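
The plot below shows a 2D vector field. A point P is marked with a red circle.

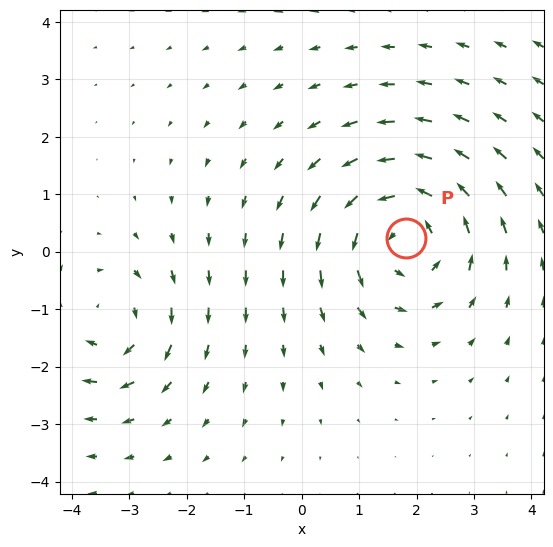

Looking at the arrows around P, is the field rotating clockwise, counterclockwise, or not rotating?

counterclockwise

Near P at (1.8, 0.2) the arrows circulate counterclockwise. The curl (z-component) there is about +4; positive curl means counterclockwise rotation.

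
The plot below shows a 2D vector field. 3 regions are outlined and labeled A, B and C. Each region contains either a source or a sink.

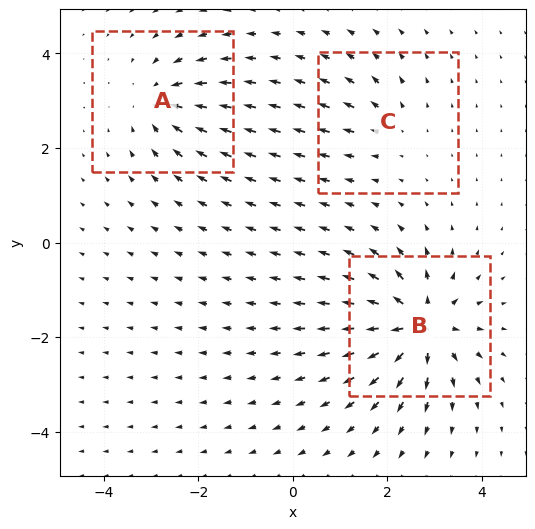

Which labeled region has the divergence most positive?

Divergence at each region's feature centre — A: about -4, B: about +6, C: about +2. Region B is most positive.

B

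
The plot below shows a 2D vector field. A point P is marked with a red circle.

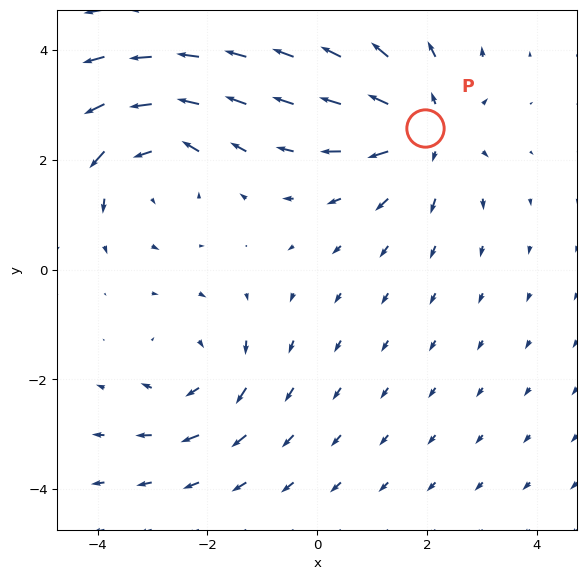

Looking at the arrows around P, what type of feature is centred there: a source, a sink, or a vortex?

source

At P (2.0, 2.6) the arrows spread outward. Divergence about +3, curl ≈0 — positive divergence with near-zero curl is a source.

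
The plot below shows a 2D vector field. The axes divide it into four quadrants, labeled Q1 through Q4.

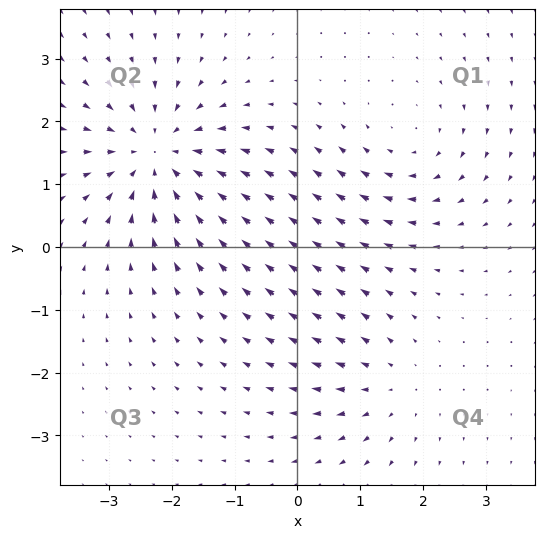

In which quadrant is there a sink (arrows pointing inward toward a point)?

Q2

The sink sits at approximately (-2.2, 1.5), which lies in quadrant Q2. The divergence there is about -5, negative as expected for a sink.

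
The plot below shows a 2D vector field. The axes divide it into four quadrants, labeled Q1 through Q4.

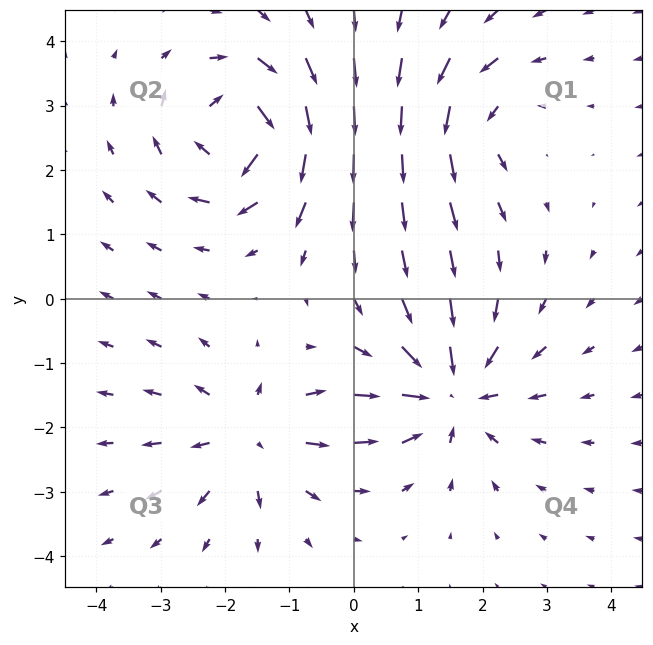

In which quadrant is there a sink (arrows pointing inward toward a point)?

Q4

The sink sits at approximately (1.5, -1.4), which lies in quadrant Q4. The divergence there is about -4, negative as expected for a sink.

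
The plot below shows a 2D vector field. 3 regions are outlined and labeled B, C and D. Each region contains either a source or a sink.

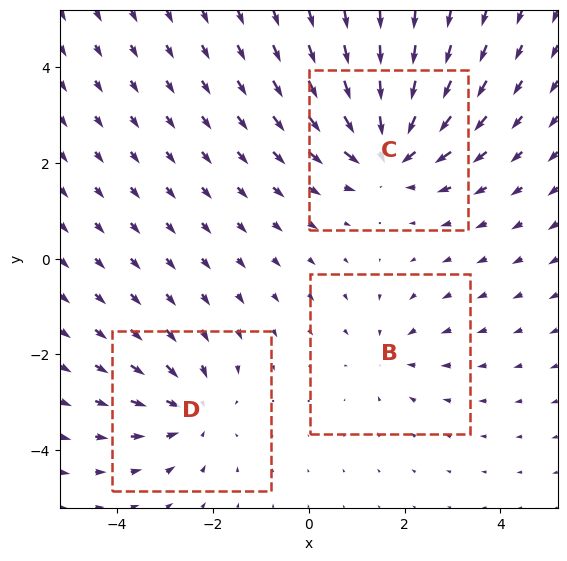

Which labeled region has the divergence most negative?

C

Divergence at each region's feature centre — B: about -2, C: about -4, D: about -3. Region C is most negative.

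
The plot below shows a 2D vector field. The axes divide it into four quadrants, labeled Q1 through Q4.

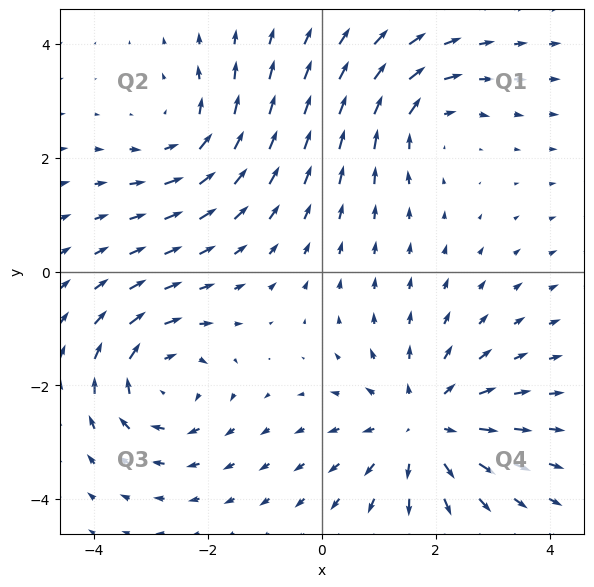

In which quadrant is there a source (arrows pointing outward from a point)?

The source sits at approximately (1.8, -2.7), which lies in quadrant Q4. The divergence there is about +4, positive as expected for a source.

Q4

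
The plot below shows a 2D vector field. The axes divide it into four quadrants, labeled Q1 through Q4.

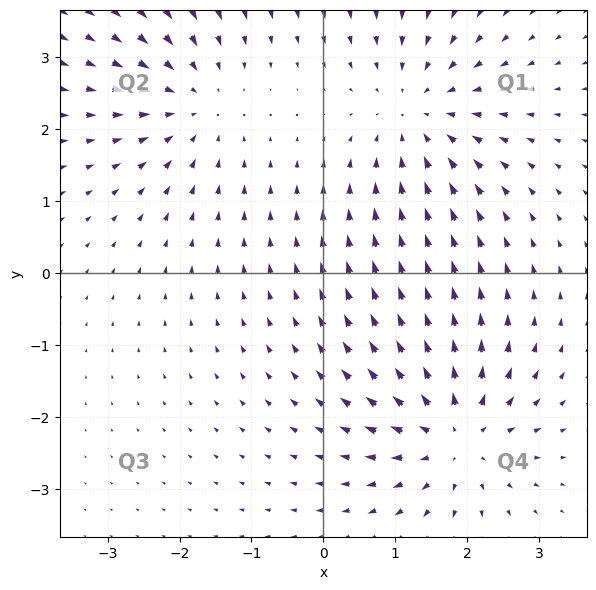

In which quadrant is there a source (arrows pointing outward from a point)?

Q4

The source sits at approximately (1.8, -2.3), which lies in quadrant Q4. The divergence there is about +6, positive as expected for a source.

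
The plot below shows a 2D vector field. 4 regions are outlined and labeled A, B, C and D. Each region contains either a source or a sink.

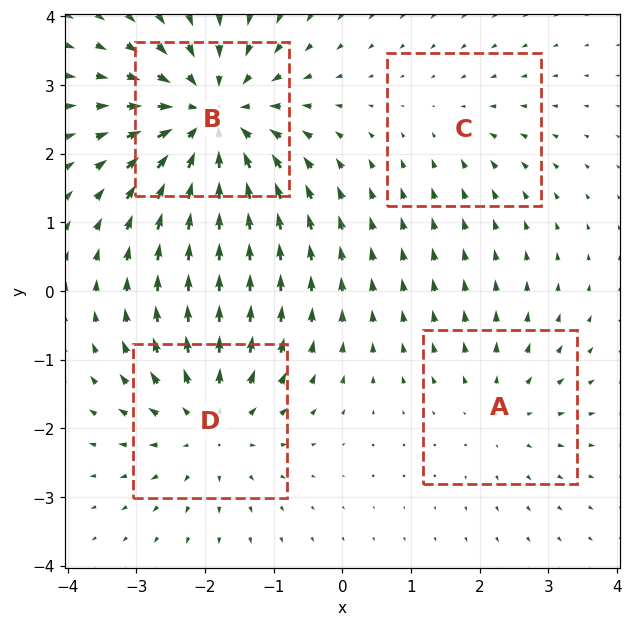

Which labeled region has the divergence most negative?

Divergence at each region's feature centre — A: about +3, B: about -6, C: about -2, D: about +4. Region B is most negative.

B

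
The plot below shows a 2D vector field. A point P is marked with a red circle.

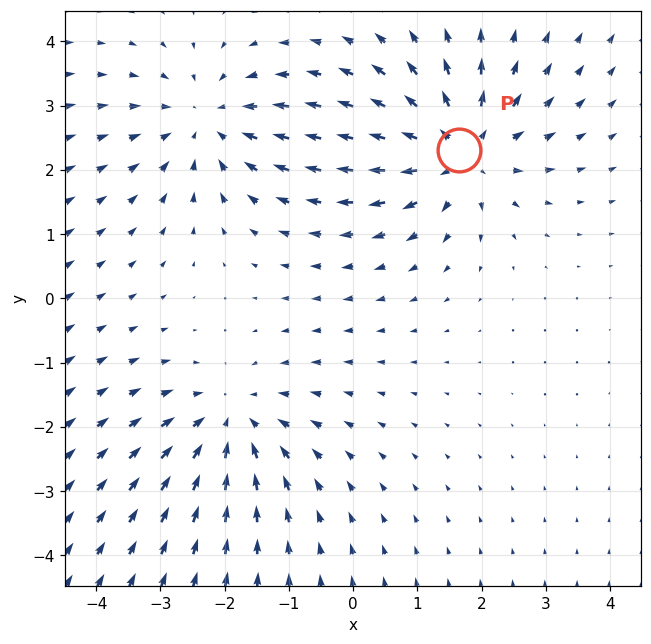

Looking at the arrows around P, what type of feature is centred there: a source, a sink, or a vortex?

At P (1.7, 2.3) the arrows spread outward. Divergence about +5, curl ≈0 — positive divergence with near-zero curl is a source.

source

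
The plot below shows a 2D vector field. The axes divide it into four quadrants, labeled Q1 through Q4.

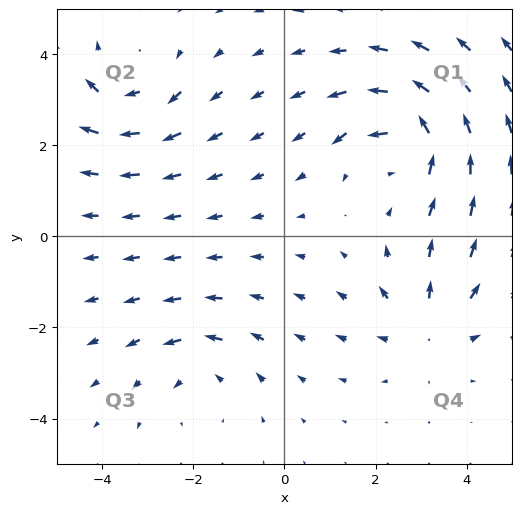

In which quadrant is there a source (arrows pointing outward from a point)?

The source sits at approximately (3.1, -2.0), which lies in quadrant Q4. The divergence there is about +3, positive as expected for a source.

Q4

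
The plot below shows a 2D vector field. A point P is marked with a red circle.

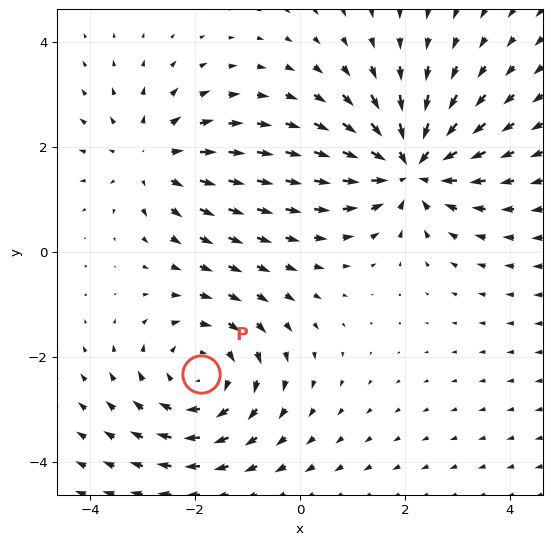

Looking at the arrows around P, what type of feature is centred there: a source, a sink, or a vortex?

At P (-1.9, -2.3) the arrows circulate clockwise. Divergence ≈0, curl about -4 — near-zero divergence with nonzero curl is a vortex.

vortex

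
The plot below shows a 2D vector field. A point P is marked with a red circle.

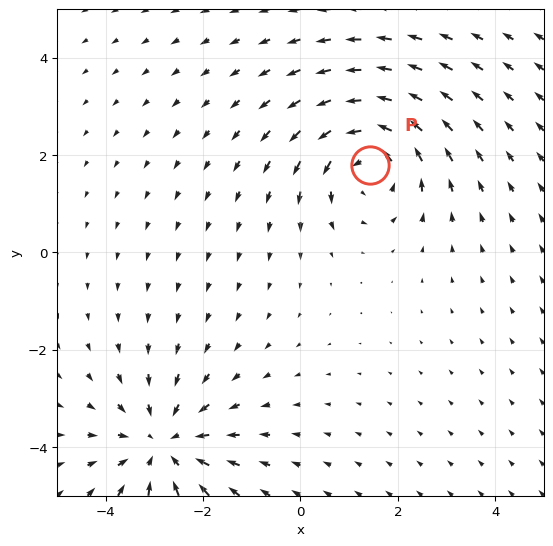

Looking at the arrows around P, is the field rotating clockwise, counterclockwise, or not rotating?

Near P at (1.4, 1.8) the arrows circulate counterclockwise. The curl (z-component) there is about +4; positive curl means counterclockwise rotation.

counterclockwise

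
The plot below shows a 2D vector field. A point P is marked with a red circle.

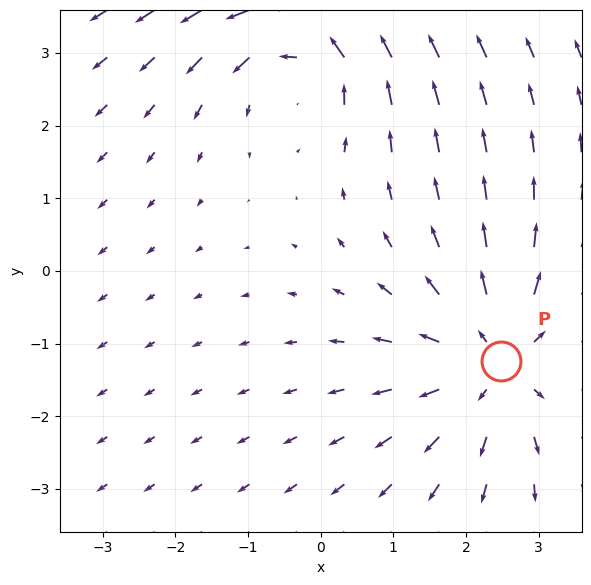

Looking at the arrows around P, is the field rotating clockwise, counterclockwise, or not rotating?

Near P at (2.5, -1.2) the arrows show no circulation. The curl there is ≈0.

not rotating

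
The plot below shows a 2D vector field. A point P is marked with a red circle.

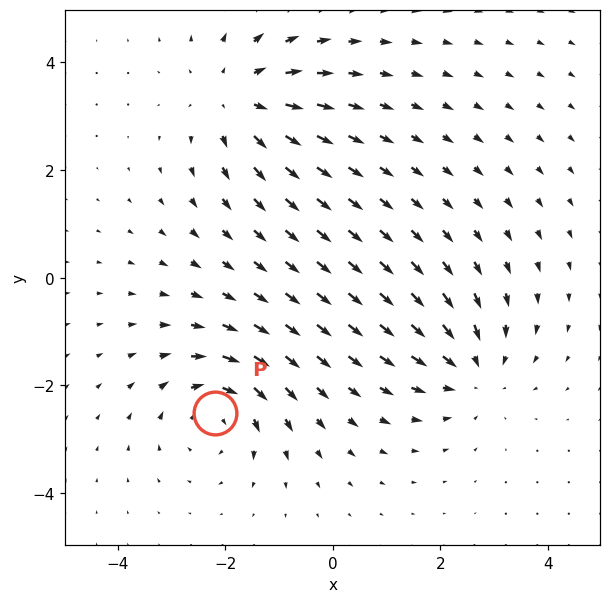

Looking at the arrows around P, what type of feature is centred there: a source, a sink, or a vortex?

At P (-2.2, -2.5) the arrows circulate clockwise. Divergence ≈0, curl about -4 — near-zero divergence with nonzero curl is a vortex.

vortex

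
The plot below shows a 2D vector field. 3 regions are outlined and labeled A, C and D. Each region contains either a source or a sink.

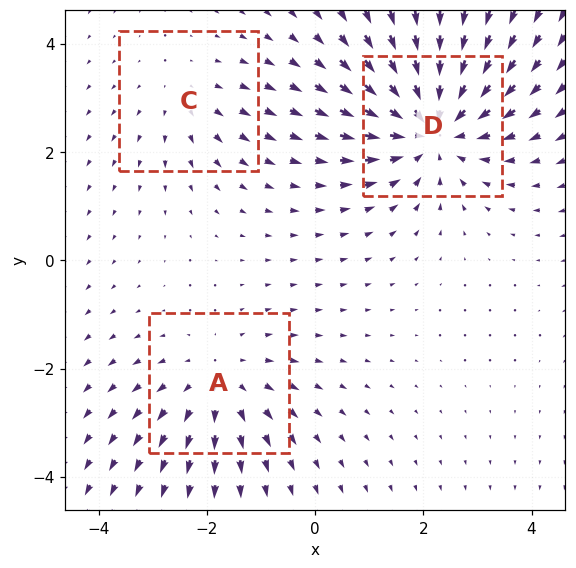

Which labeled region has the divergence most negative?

D

Divergence at each region's feature centre — A: about +3, C: about +2, D: about -4. Region D is most negative.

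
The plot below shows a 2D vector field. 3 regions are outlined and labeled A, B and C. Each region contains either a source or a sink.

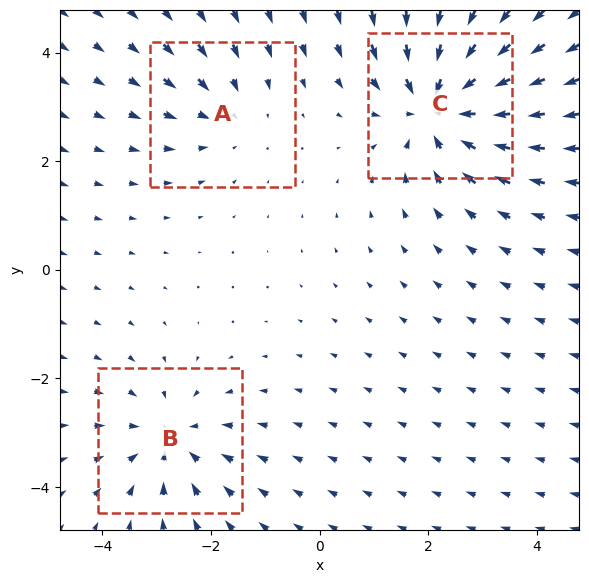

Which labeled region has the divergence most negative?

C

Divergence at each region's feature centre — A: about -2, B: about -3, C: about -5. Region C is most negative.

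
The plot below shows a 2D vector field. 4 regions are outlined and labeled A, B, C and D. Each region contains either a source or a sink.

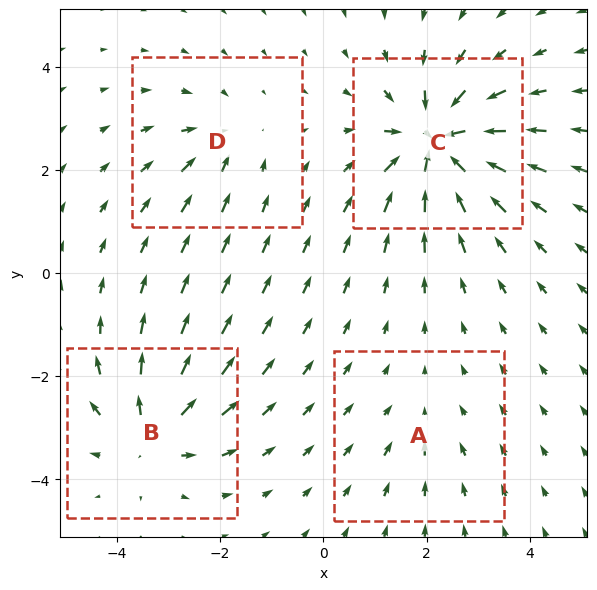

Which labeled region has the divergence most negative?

Divergence at each region's feature centre — A: about -2, B: about +6, C: about -9, D: about -4. Region C is most negative.

C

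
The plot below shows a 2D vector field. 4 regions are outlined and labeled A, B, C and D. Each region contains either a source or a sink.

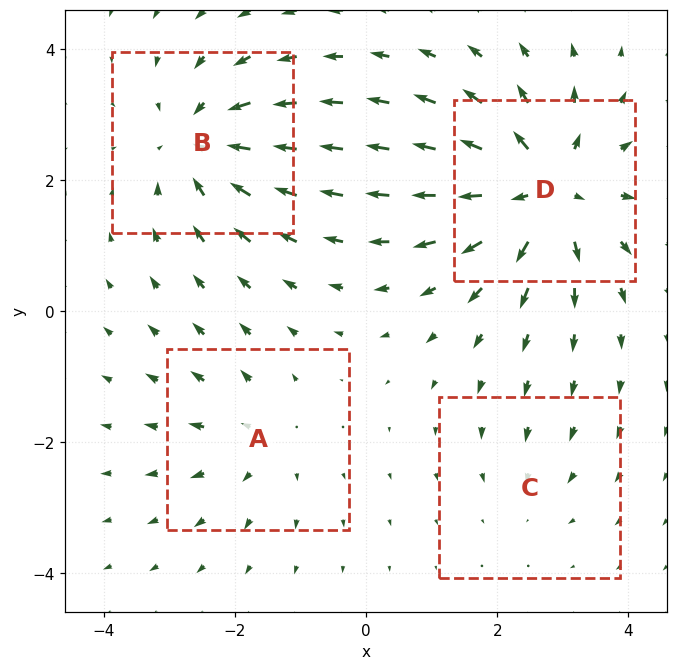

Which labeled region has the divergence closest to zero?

C

Divergence at each region's feature centre — A: about +3, B: about -5, C: about -2, D: about +7. Region C is closest to zero.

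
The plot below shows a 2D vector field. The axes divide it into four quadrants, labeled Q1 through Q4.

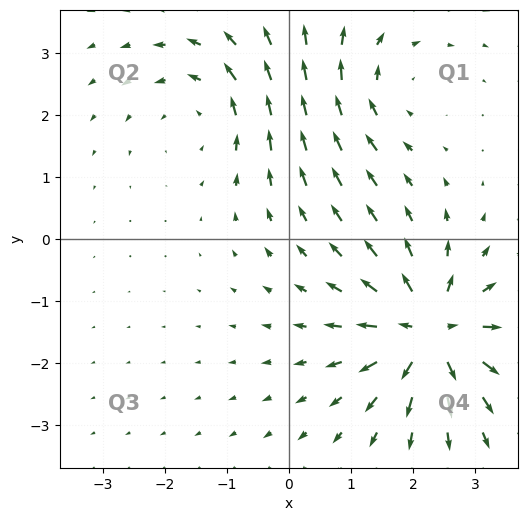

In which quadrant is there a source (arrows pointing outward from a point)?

The source sits at approximately (2.3, -1.5), which lies in quadrant Q4. The divergence there is about +7, positive as expected for a source.

Q4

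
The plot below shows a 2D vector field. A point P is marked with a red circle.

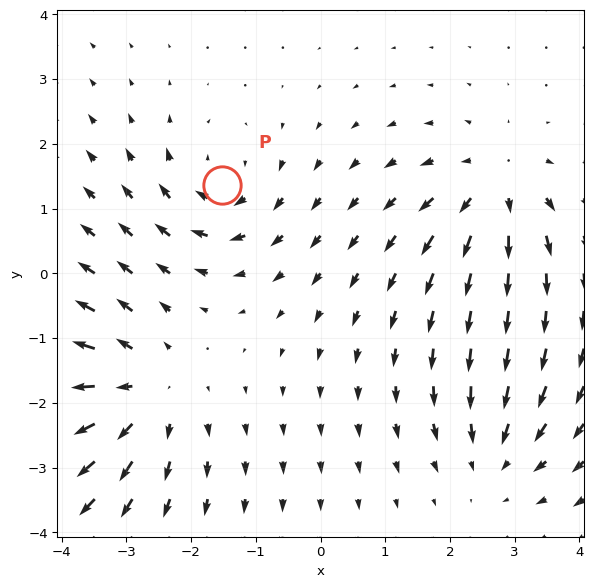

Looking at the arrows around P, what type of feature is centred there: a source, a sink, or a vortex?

vortex

At P (-1.5, 1.4) the arrows circulate clockwise. Divergence ≈0, curl about -4 — near-zero divergence with nonzero curl is a vortex.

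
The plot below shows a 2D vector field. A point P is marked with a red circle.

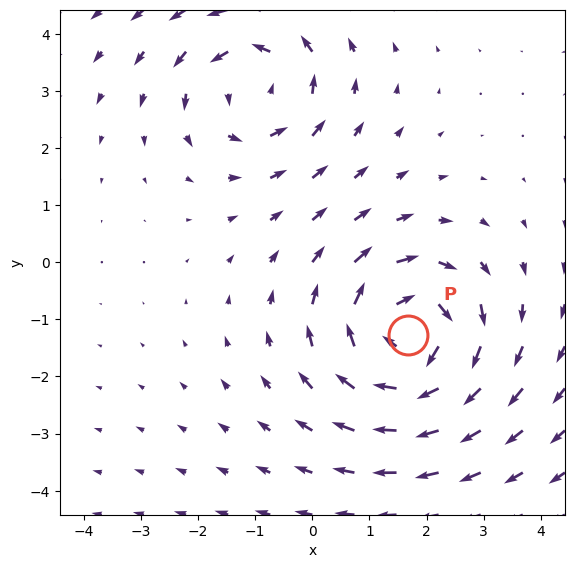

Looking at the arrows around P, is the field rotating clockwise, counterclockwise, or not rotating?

clockwise

Near P at (1.7, -1.3) the arrows circulate clockwise. The curl (z-component) there is about -5; negative curl means clockwise rotation.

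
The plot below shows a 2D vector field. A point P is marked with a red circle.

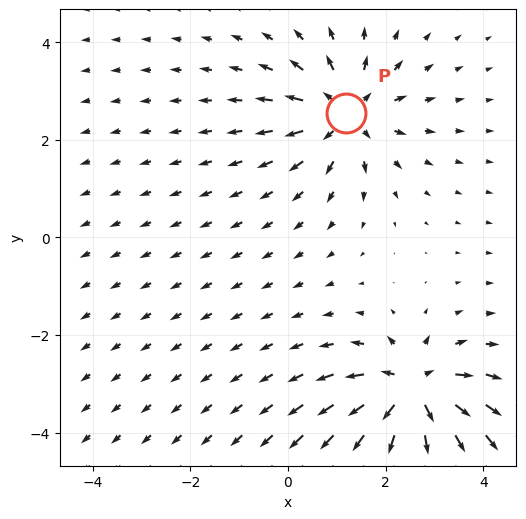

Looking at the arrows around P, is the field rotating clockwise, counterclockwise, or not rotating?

not rotating

Near P at (1.2, 2.5) the arrows show no circulation. The curl there is ≈0.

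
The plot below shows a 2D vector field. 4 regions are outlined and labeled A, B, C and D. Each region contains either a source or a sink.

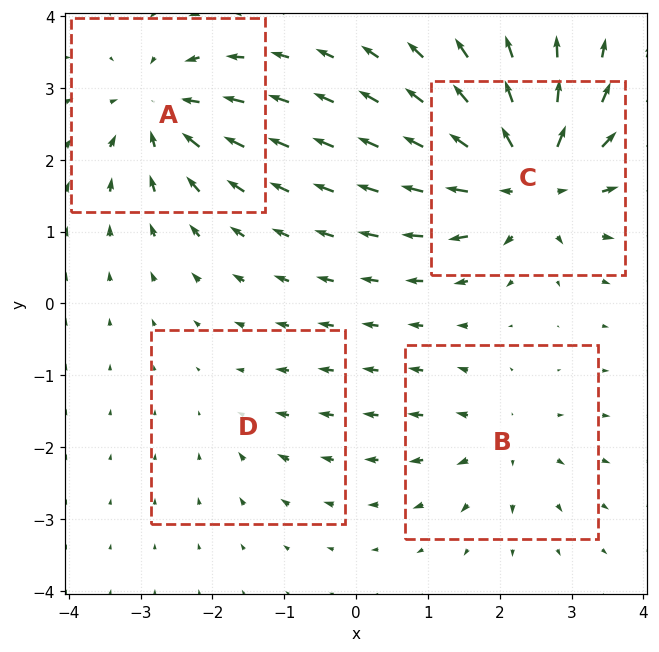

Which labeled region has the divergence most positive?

C

Divergence at each region's feature centre — A: about -6, B: about +4, C: about +9, D: about -2. Region C is most positive.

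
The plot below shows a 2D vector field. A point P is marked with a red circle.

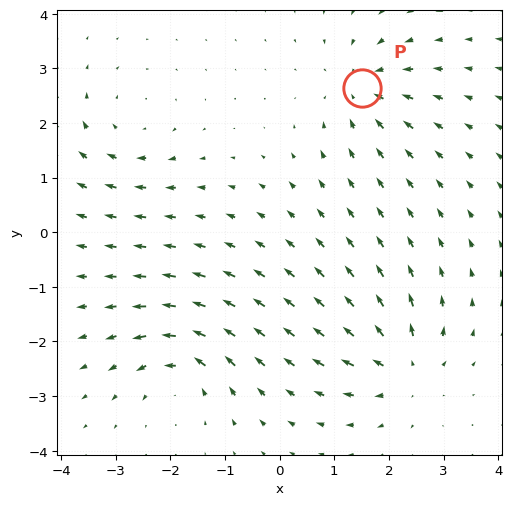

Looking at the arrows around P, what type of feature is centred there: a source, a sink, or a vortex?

At P (1.5, 2.6) the arrows converge inward. Divergence about -5, curl ≈0 — negative divergence with near-zero curl is a sink.

sink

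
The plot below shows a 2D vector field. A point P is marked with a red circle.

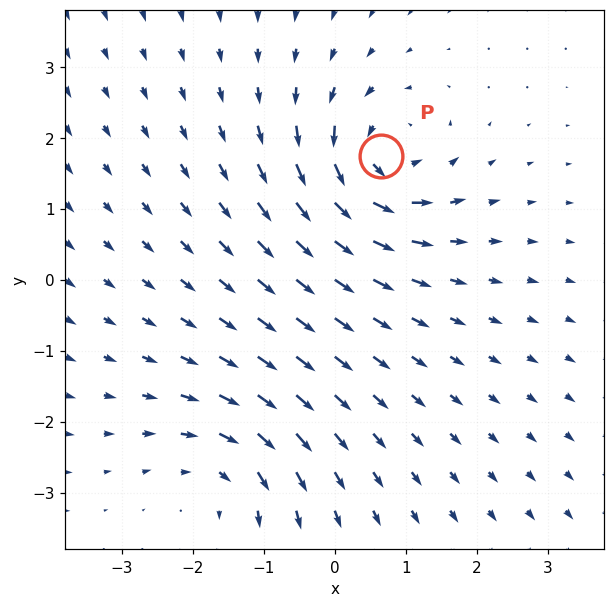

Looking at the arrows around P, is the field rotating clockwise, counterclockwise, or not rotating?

Near P at (0.7, 1.7) the arrows circulate counterclockwise. The curl (z-component) there is about +6; positive curl means counterclockwise rotation.

counterclockwise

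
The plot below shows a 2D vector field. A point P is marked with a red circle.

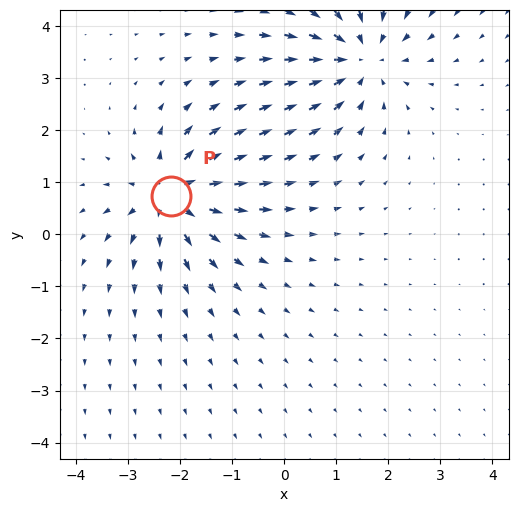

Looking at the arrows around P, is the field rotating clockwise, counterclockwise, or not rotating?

not rotating

Near P at (-2.2, 0.7) the arrows show no circulation. The curl there is ≈0.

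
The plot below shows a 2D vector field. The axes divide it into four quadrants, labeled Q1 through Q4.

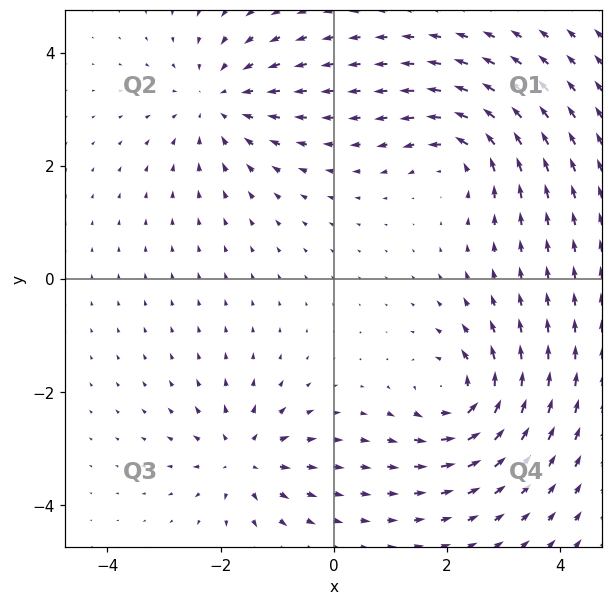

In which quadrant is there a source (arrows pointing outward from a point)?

The source sits at approximately (-1.6, -3.2), which lies in quadrant Q3. The divergence there is about +4, positive as expected for a source.

Q3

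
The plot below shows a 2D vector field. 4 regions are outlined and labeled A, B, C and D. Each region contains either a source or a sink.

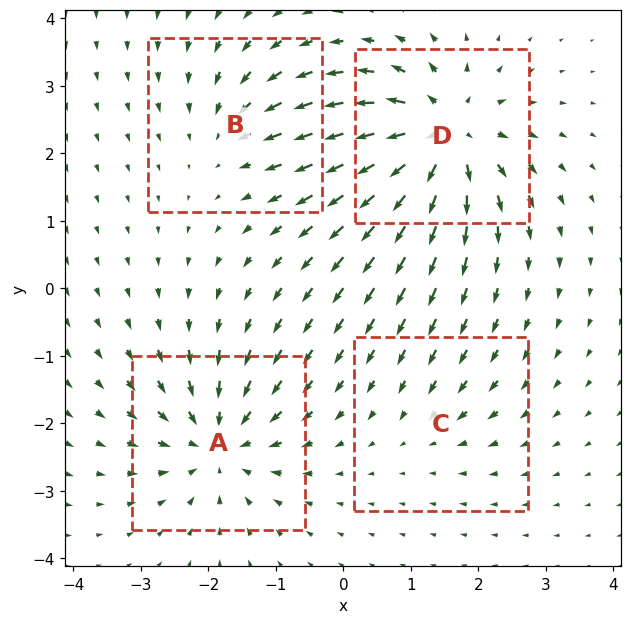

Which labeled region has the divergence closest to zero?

Divergence at each region's feature centre — A: about -6, B: about -4, C: about -2, D: about +8. Region C is closest to zero.

C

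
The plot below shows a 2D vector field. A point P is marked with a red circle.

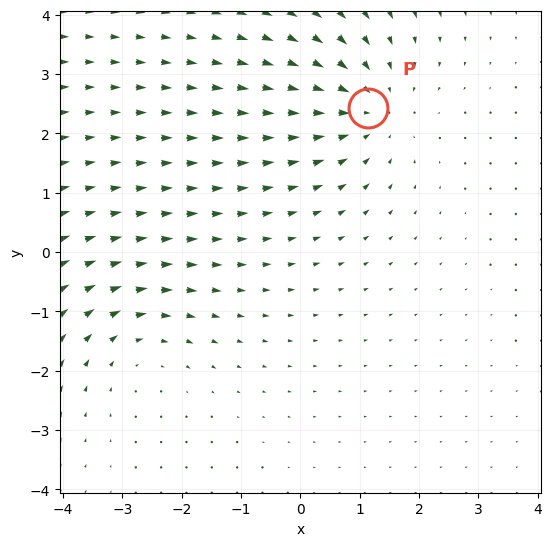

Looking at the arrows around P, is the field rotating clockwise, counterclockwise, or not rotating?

not rotating

Near P at (1.1, 2.4) the arrows show no circulation. The curl there is ≈0.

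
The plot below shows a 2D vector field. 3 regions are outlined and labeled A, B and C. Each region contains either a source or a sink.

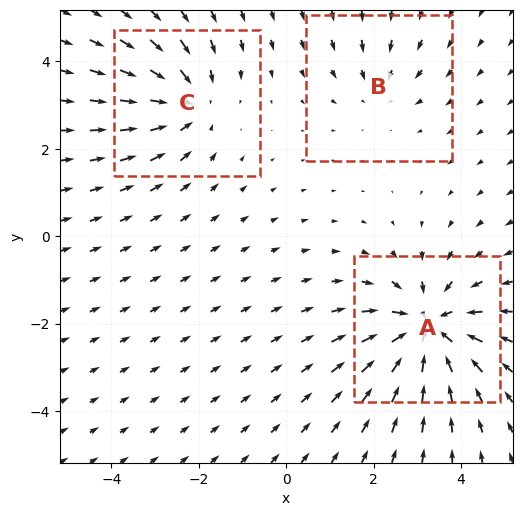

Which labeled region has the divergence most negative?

A

Divergence at each region's feature centre — A: about -5, B: about -2, C: about -3. Region A is most negative.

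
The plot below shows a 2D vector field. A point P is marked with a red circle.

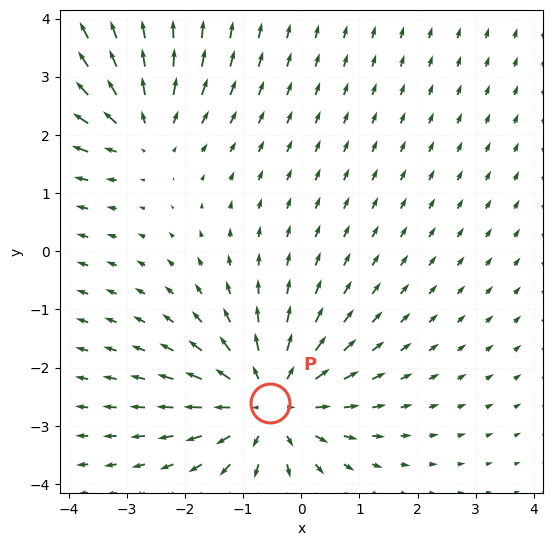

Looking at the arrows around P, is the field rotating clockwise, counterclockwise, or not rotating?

not rotating

Near P at (-0.5, -2.6) the arrows show no circulation. The curl there is ≈0.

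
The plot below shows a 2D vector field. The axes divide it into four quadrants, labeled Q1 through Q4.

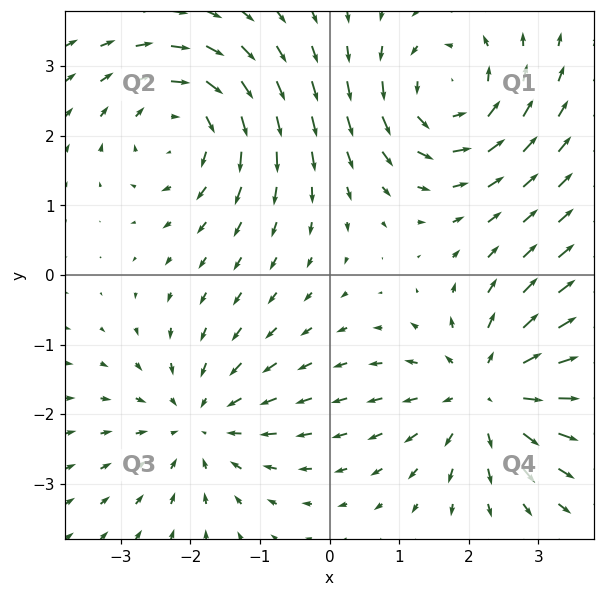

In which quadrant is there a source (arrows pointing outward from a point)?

The source sits at approximately (2.3, -1.7), which lies in quadrant Q4. The divergence there is about +4, positive as expected for a source.

Q4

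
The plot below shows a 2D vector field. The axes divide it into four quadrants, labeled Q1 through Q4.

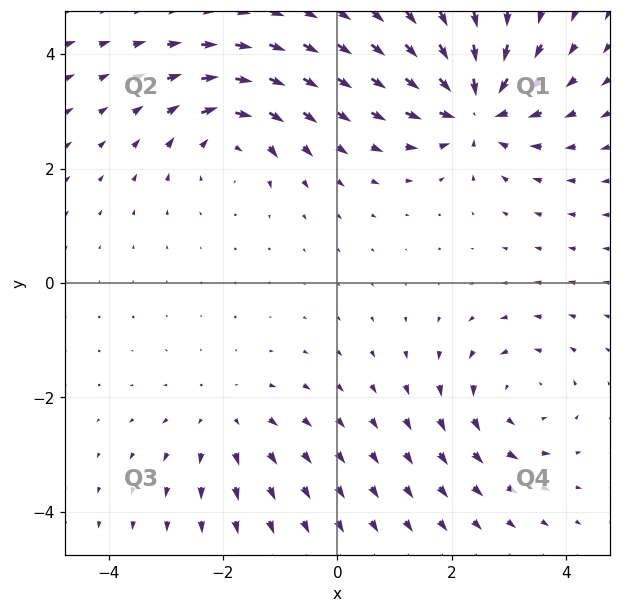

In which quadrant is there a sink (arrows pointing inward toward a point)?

Q1

The sink sits at approximately (2.4, 3.1), which lies in quadrant Q1. The divergence there is about -5, negative as expected for a sink.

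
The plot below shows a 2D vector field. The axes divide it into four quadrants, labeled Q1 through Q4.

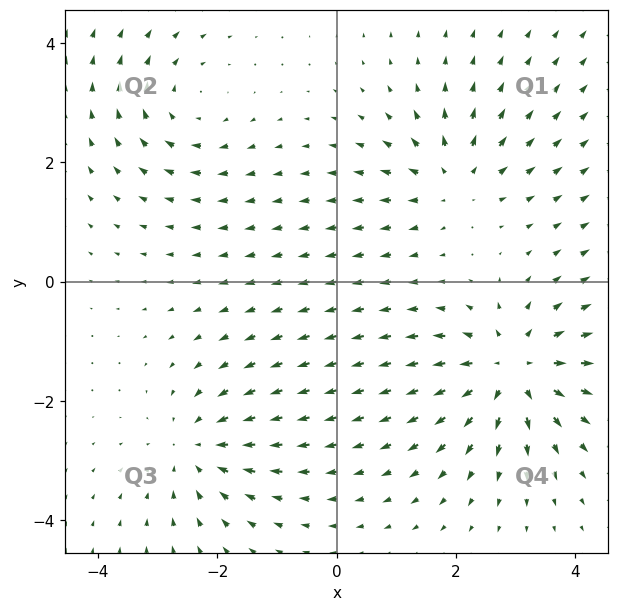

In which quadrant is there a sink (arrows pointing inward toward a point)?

The sink sits at approximately (-2.3, -2.8), which lies in quadrant Q3. The divergence there is about -4, negative as expected for a sink.

Q3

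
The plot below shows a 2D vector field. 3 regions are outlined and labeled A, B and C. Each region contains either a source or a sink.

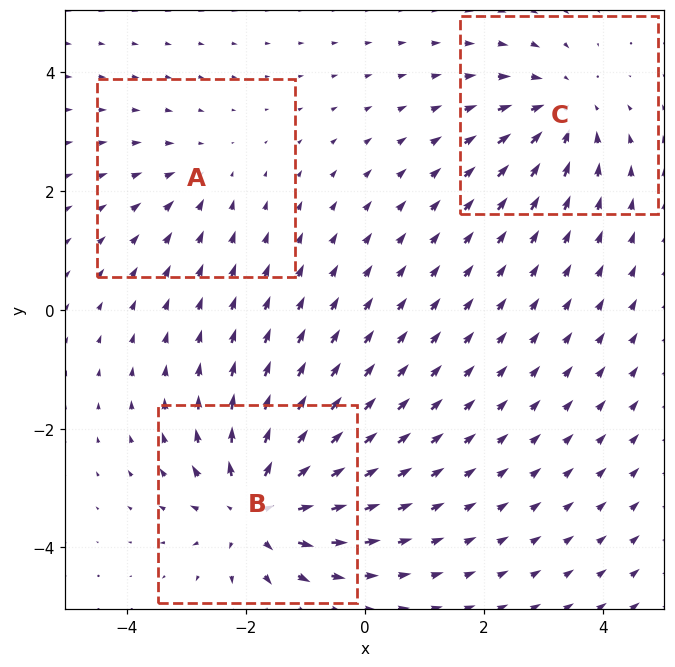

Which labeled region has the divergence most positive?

Divergence at each region's feature centre — A: about -2, B: about +5, C: about -4. Region B is most positive.

B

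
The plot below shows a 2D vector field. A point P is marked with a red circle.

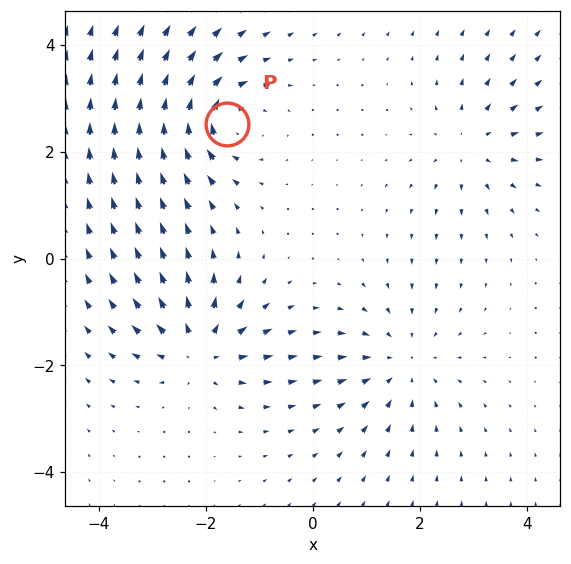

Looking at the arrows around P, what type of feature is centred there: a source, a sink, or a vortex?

At P (-1.6, 2.5) the arrows circulate clockwise. Divergence ≈0, curl about -4 — near-zero divergence with nonzero curl is a vortex.

vortex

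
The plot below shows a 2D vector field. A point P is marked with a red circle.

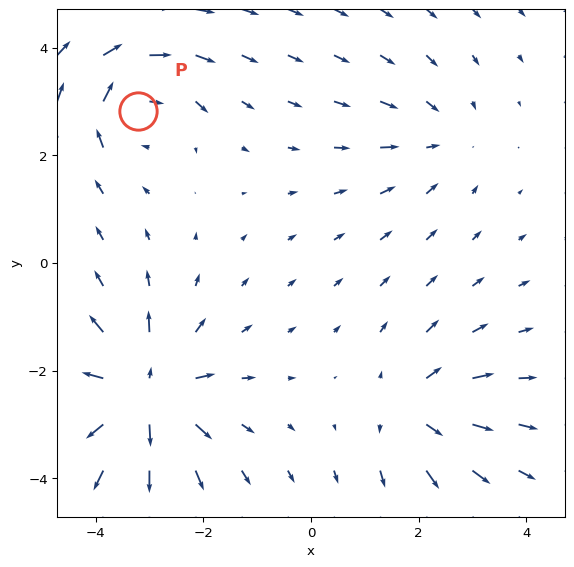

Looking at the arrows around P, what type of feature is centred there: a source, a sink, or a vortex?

At P (-3.2, 2.8) the arrows circulate clockwise. Divergence ≈0, curl about -5 — near-zero divergence with nonzero curl is a vortex.

vortex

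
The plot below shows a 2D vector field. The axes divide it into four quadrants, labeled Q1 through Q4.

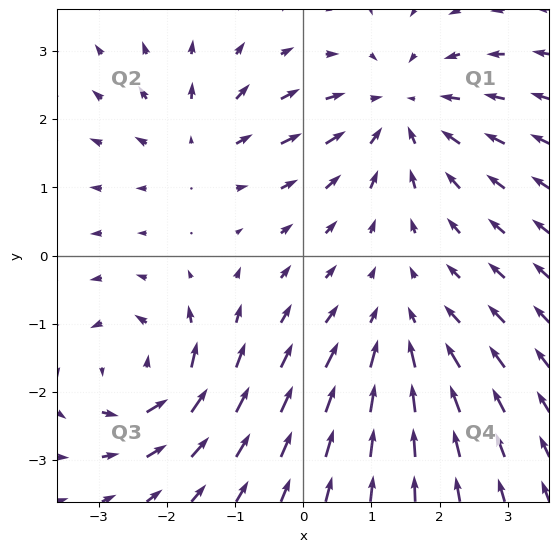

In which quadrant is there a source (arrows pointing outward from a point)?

The source sits at approximately (-1.5, 1.6), which lies in quadrant Q2. The divergence there is about +3, positive as expected for a source.

Q2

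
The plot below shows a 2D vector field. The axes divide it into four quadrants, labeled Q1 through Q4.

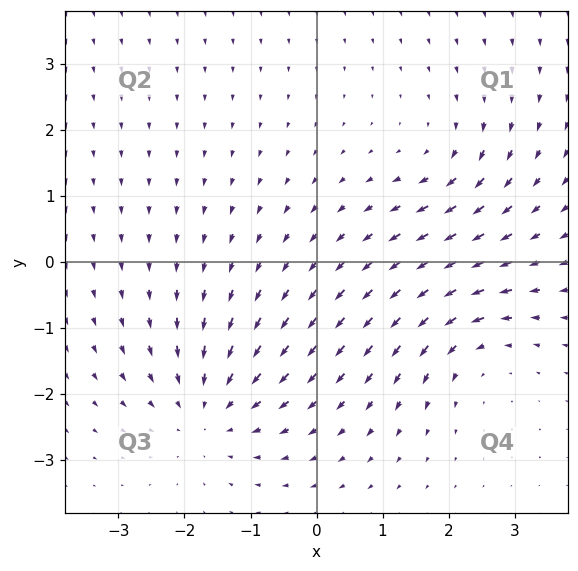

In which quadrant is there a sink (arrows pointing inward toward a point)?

Q3

The sink sits at approximately (-1.6, -2.2), which lies in quadrant Q3. The divergence there is about -4, negative as expected for a sink.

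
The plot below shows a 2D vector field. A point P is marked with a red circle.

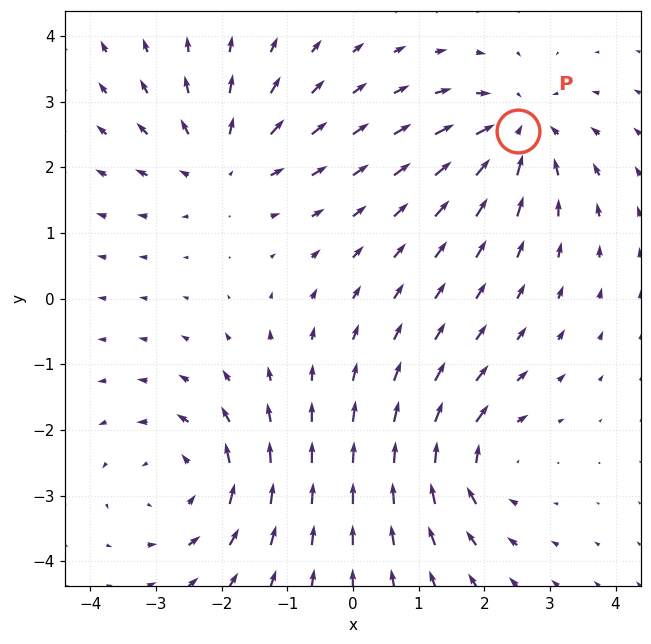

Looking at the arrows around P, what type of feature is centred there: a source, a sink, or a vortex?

At P (2.5, 2.6) the arrows converge inward. Divergence about -5, curl ≈0 — negative divergence with near-zero curl is a sink.

sink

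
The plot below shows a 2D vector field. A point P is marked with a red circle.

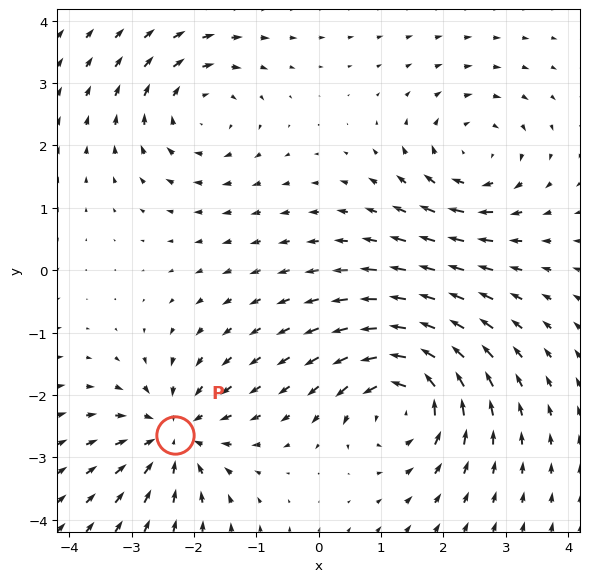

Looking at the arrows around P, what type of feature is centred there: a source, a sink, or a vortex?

sink

At P (-2.3, -2.6) the arrows converge inward. Divergence about -5, curl ≈0 — negative divergence with near-zero curl is a sink.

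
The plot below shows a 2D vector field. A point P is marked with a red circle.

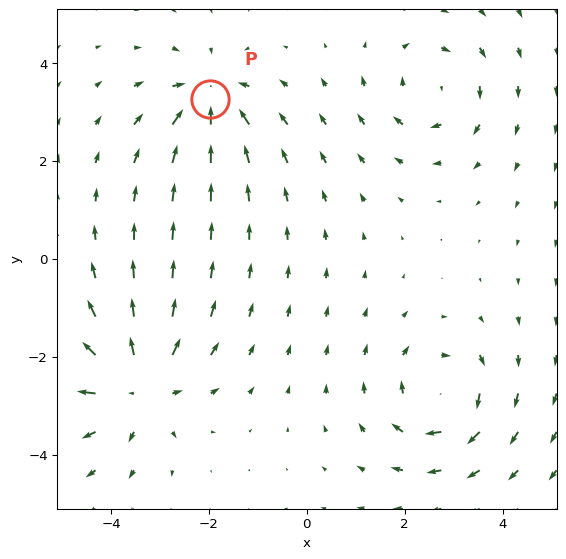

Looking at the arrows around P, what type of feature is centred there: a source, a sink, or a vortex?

At P (-2.0, 3.3) the arrows converge inward. Divergence about -4, curl ≈0 — negative divergence with near-zero curl is a sink.

sink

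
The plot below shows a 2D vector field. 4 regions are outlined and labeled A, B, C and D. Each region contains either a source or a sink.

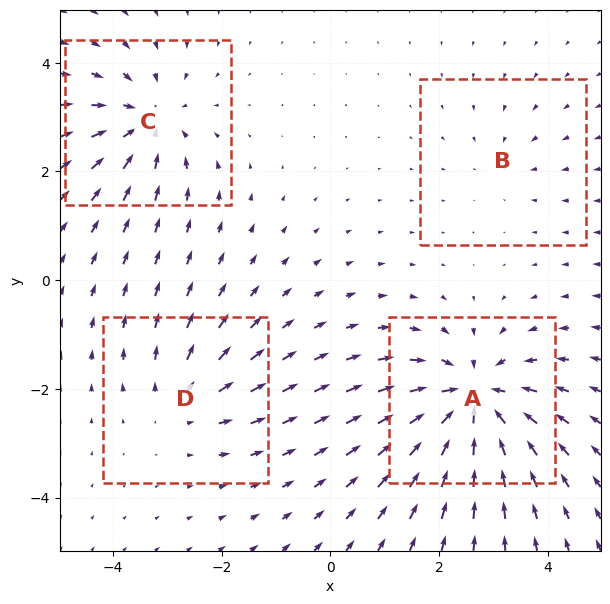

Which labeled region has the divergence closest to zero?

Divergence at each region's feature centre — A: about -7, B: about -2, C: about -5, D: about +4. Region B is closest to zero.

B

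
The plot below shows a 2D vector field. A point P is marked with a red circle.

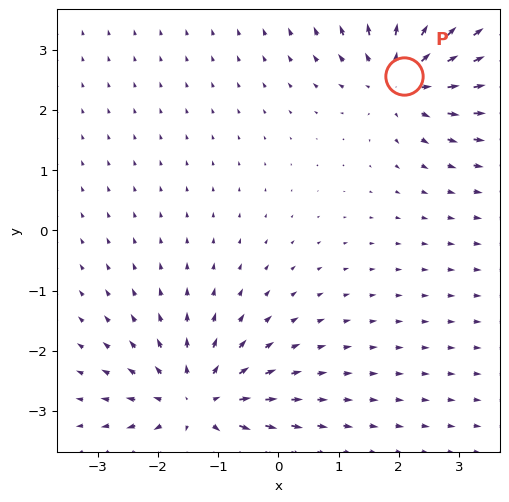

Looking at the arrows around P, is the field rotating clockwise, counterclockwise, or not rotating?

Near P at (2.1, 2.6) the arrows show no circulation. The curl there is ≈0.

not rotating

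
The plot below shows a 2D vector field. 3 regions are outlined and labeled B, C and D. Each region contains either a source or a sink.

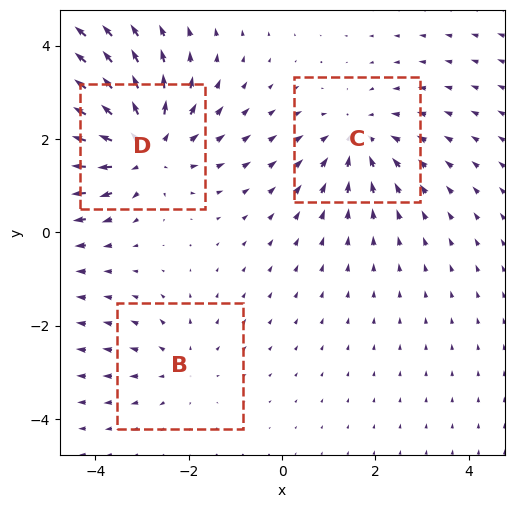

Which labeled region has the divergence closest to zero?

Divergence at each region's feature centre — B: about +2, C: about -3, D: about +4. Region B is closest to zero.

B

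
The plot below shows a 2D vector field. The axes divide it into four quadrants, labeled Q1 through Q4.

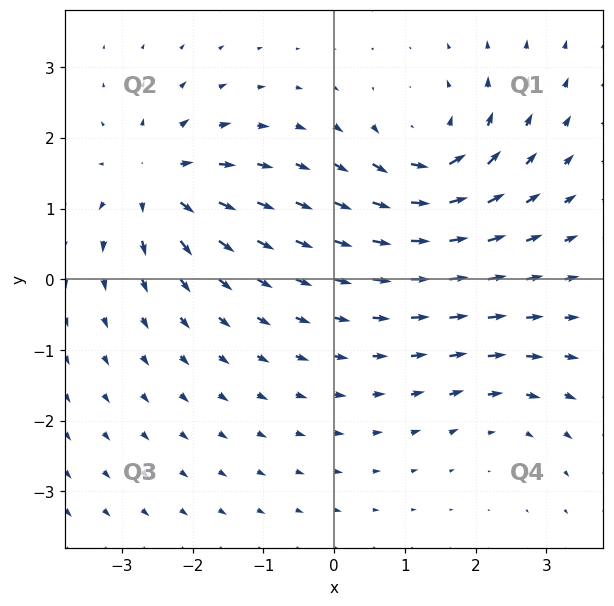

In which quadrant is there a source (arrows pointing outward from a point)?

The source sits at approximately (-2.5, 1.4), which lies in quadrant Q2. The divergence there is about +5, positive as expected for a source.

Q2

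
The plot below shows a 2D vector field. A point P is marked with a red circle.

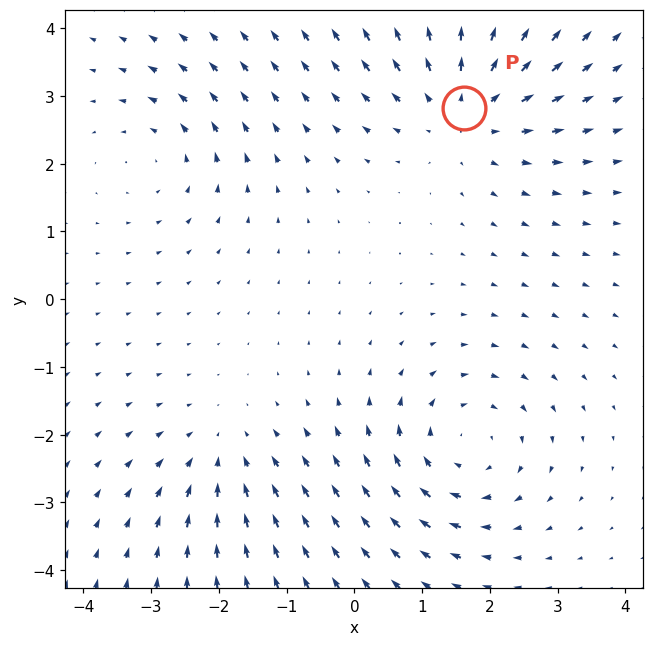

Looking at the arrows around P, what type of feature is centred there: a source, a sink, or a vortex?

source

At P (1.6, 2.8) the arrows spread outward. Divergence about +4, curl ≈0 — positive divergence with near-zero curl is a source.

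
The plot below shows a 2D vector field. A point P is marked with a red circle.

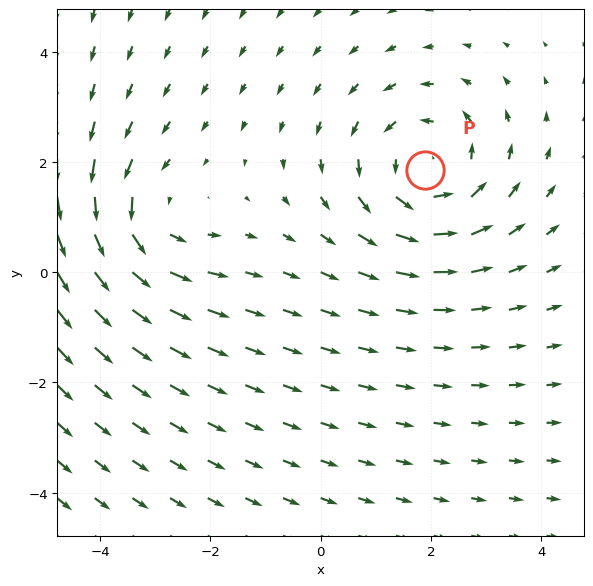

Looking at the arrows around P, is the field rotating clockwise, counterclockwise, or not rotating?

Near P at (1.9, 1.9) the arrows circulate counterclockwise. The curl (z-component) there is about +3; positive curl means counterclockwise rotation.

counterclockwise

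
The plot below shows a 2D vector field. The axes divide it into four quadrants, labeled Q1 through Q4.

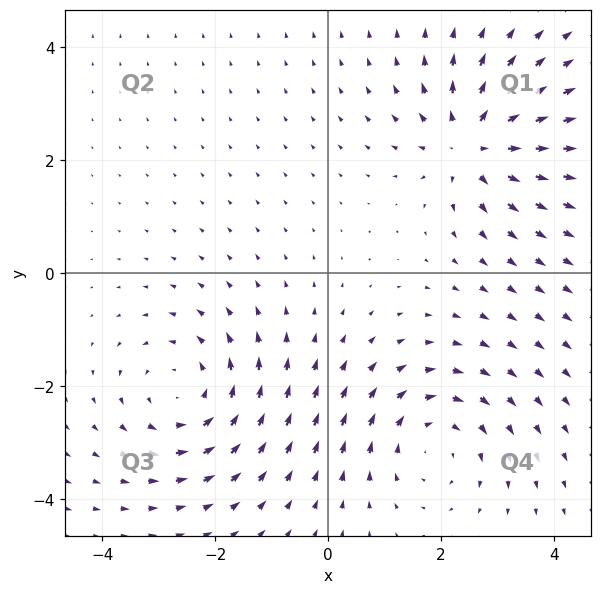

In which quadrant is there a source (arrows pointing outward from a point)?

The source sits at approximately (2.6, 2.3), which lies in quadrant Q1. The divergence there is about +5, positive as expected for a source.

Q1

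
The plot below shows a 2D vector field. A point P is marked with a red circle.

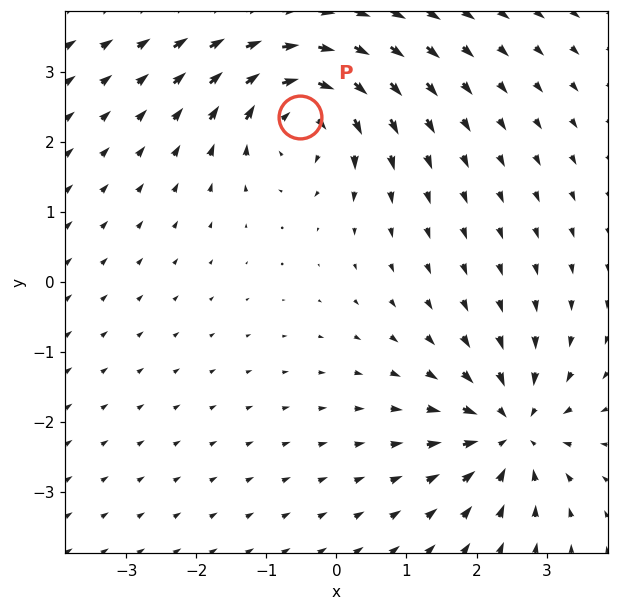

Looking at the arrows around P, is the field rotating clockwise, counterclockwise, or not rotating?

Near P at (-0.5, 2.4) the arrows circulate clockwise. The curl (z-component) there is about -6; negative curl means clockwise rotation.

clockwise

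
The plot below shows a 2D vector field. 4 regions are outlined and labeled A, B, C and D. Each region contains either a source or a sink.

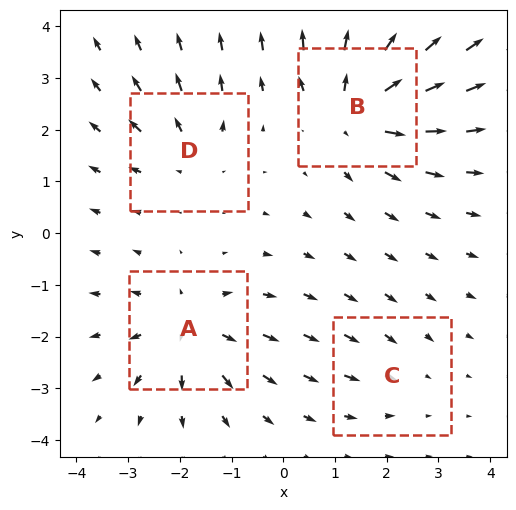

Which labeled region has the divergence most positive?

Divergence at each region's feature centre — A: about +5, B: about +7, C: about -2, D: about +4. Region B is most positive.

B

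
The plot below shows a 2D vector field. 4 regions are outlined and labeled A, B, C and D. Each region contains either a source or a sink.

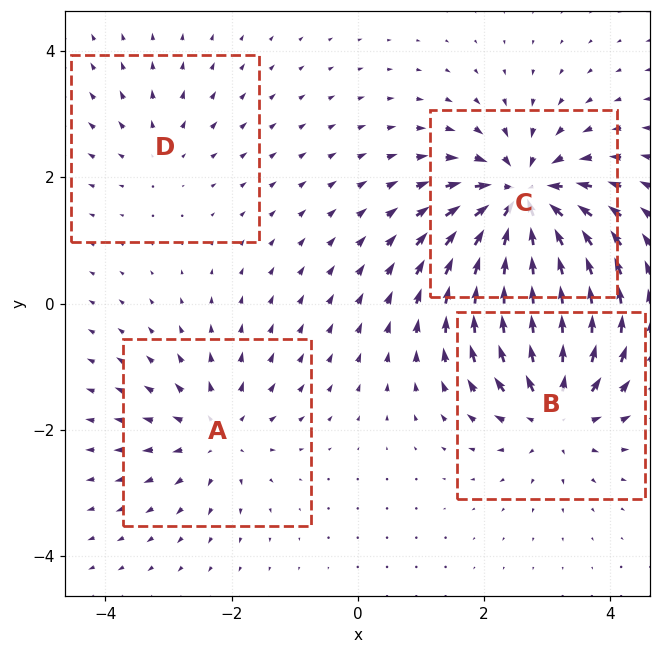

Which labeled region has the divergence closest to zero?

Divergence at each region's feature centre — A: about +4, B: about +6, C: about -9, D: about +2. Region D is closest to zero.

D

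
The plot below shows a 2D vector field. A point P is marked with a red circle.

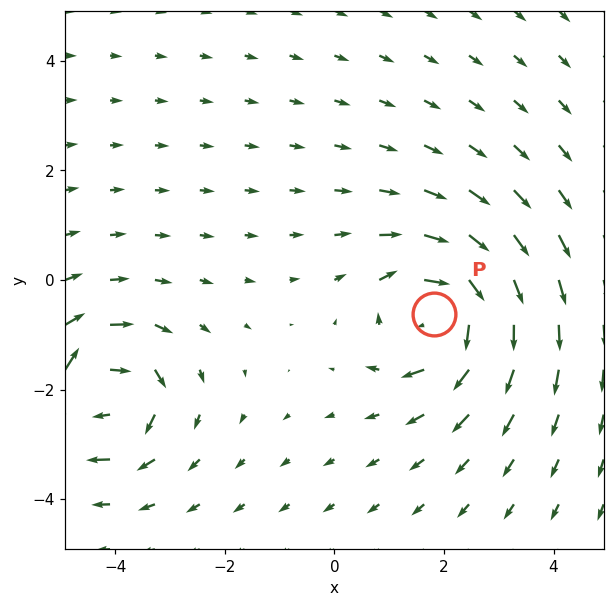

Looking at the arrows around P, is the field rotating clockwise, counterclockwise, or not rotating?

clockwise

Near P at (1.8, -0.6) the arrows circulate clockwise. The curl (z-component) there is about -5; negative curl means clockwise rotation.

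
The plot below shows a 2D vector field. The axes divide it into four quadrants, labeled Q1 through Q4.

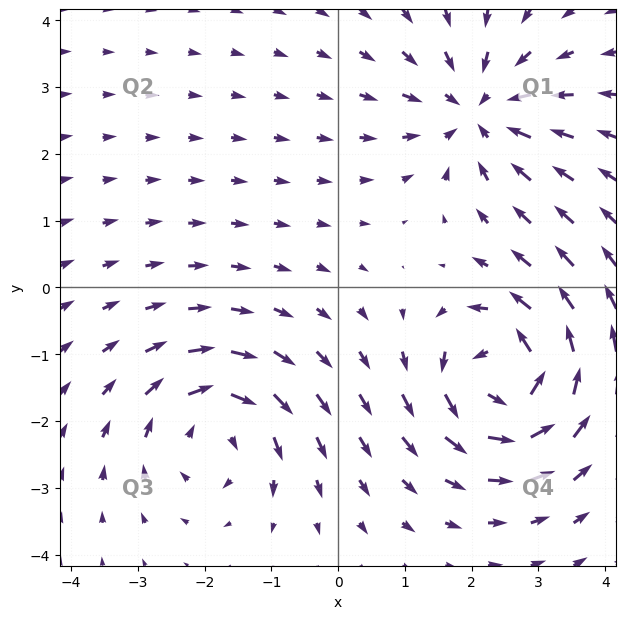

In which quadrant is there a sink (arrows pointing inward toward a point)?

The sink sits at approximately (2.1, 2.6), which lies in quadrant Q1. The divergence there is about -4, negative as expected for a sink.

Q1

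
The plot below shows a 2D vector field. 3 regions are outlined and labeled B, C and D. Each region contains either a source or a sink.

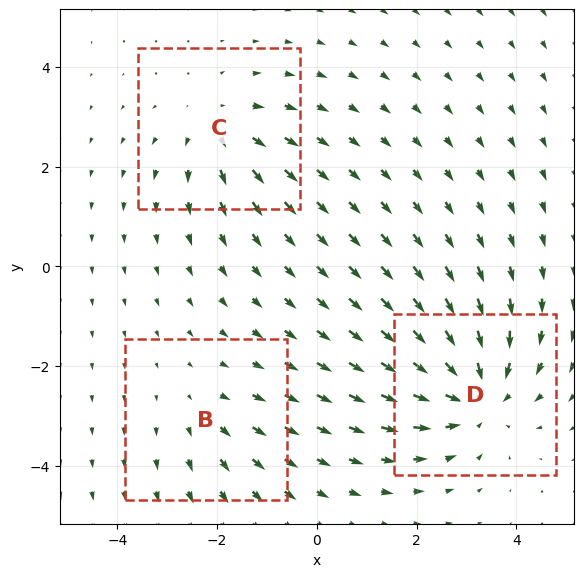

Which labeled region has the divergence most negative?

D

Divergence at each region's feature centre — B: about +2, C: about +3, D: about -4. Region D is most negative.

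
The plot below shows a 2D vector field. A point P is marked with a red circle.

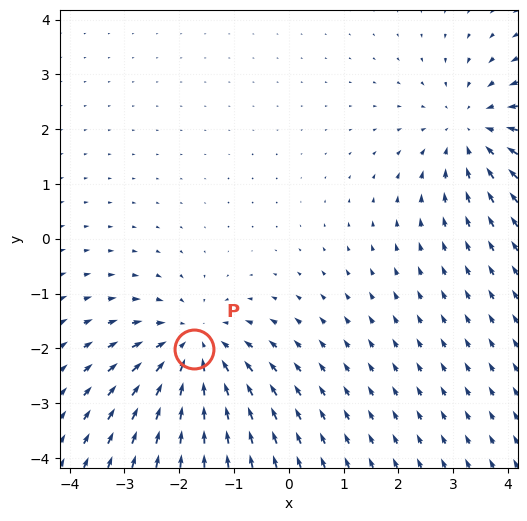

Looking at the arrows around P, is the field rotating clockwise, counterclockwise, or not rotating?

Near P at (-1.7, -2.0) the arrows show no circulation. The curl there is ≈0.

not rotating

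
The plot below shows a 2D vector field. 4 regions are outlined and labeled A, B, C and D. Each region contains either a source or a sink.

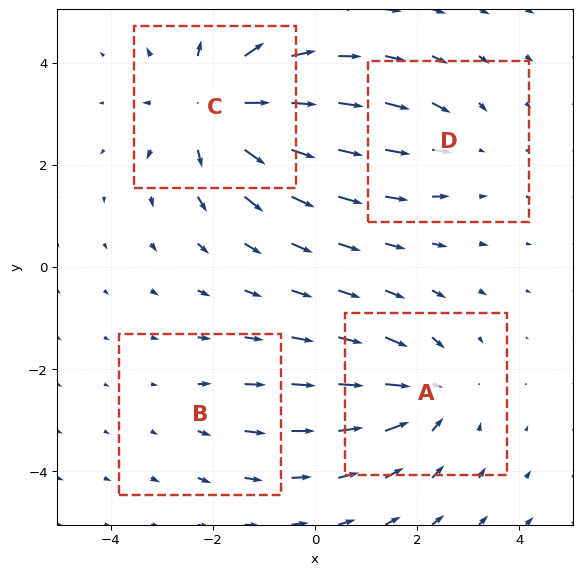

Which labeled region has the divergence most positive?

Divergence at each region's feature centre — A: about -4, B: about +2, C: about +6, D: about -3. Region C is most positive.

C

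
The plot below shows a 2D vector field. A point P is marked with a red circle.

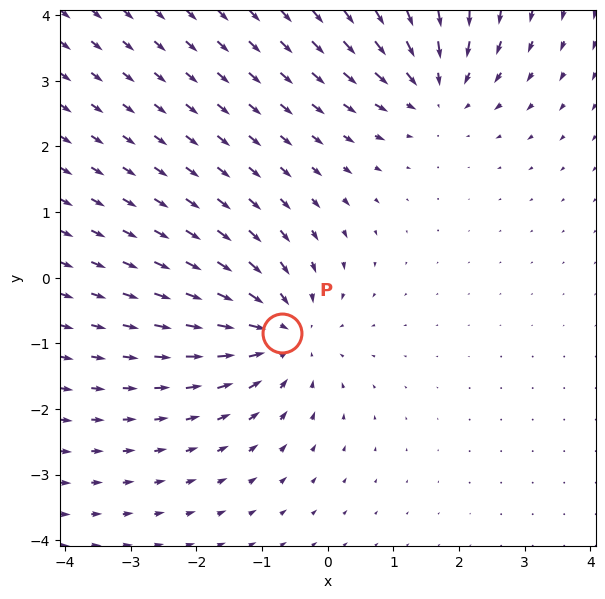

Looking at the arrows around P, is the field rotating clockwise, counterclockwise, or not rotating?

Near P at (-0.7, -0.8) the arrows show no circulation. The curl there is ≈0.

not rotating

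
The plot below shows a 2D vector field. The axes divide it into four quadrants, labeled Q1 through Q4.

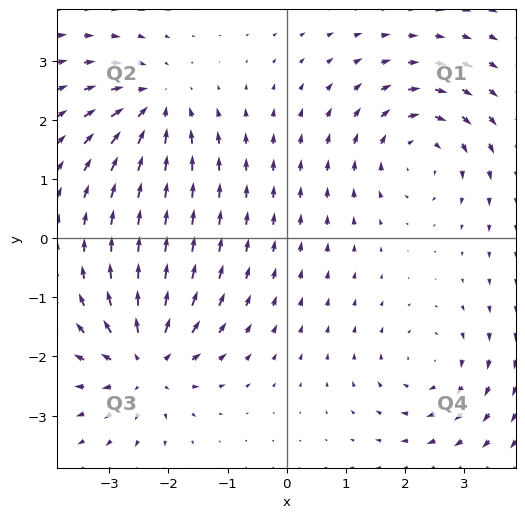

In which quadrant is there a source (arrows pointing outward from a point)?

Q3

The source sits at approximately (-2.4, -2.1), which lies in quadrant Q3. The divergence there is about +6, positive as expected for a source.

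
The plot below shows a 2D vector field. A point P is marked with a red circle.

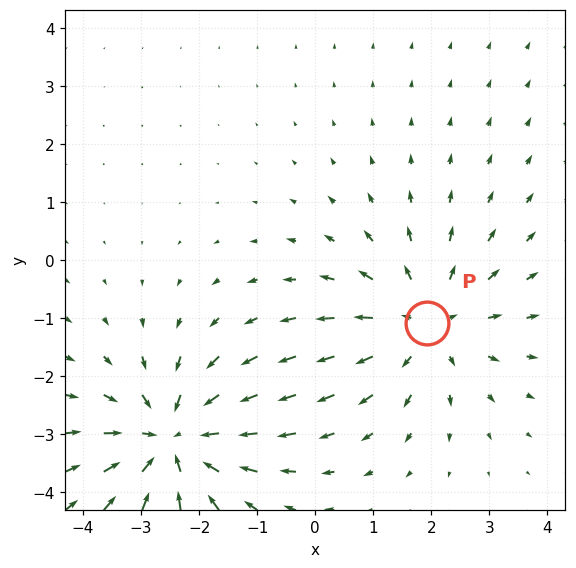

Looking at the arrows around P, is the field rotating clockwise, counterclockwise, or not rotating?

Near P at (1.9, -1.1) the arrows show no circulation. The curl there is ≈0.

not rotating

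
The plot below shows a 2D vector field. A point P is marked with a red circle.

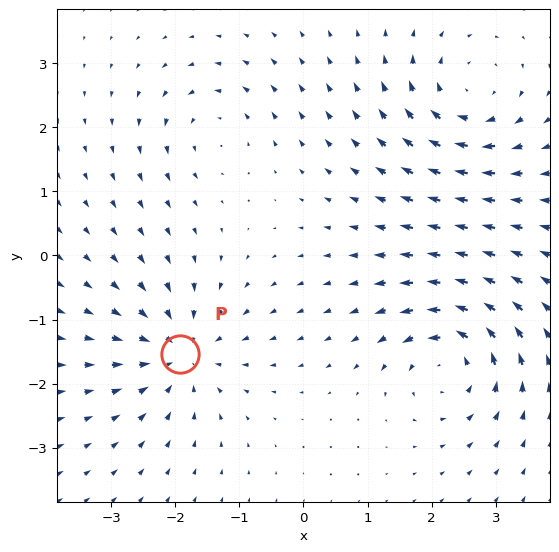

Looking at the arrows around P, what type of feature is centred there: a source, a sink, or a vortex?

sink

At P (-1.9, -1.5) the arrows converge inward. Divergence about -5, curl ≈0 — negative divergence with near-zero curl is a sink.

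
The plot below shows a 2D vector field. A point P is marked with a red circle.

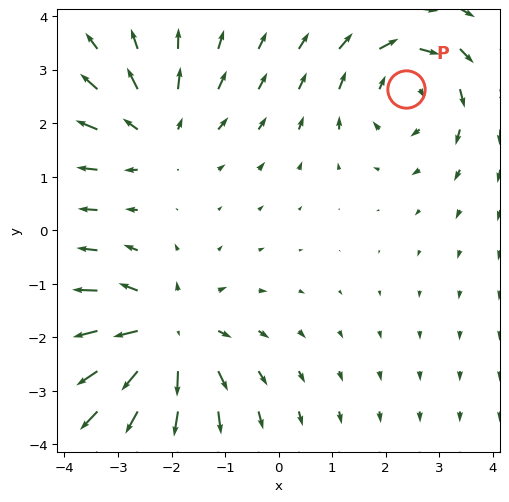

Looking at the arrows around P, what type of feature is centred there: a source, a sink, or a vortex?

vortex

At P (2.4, 2.6) the arrows circulate clockwise. Divergence ≈0, curl about -4 — near-zero divergence with nonzero curl is a vortex.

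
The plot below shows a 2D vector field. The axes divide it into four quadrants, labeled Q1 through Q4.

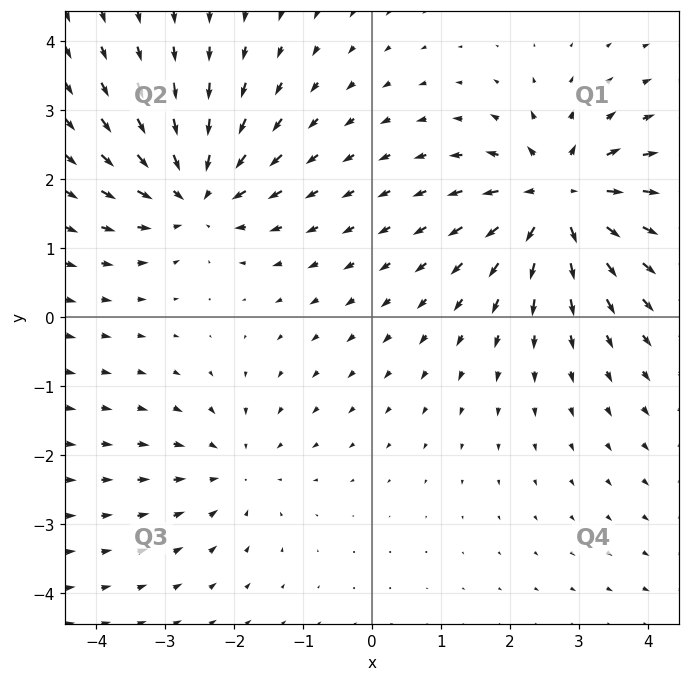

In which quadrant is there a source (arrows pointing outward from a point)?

The source sits at approximately (2.7, 1.7), which lies in quadrant Q1. The divergence there is about +6, positive as expected for a source.

Q1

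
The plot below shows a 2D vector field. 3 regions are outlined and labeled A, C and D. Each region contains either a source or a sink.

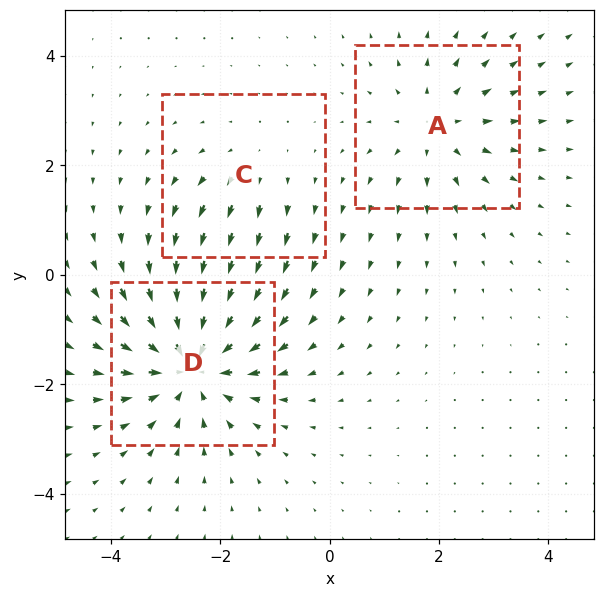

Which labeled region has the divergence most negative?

D

Divergence at each region's feature centre — A: about +3, C: about +2, D: about -5. Region D is most negative.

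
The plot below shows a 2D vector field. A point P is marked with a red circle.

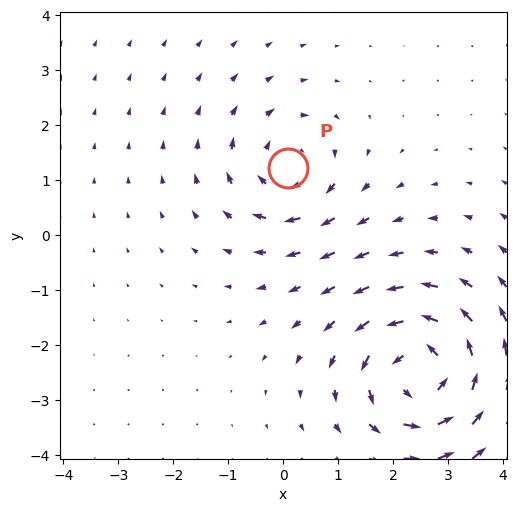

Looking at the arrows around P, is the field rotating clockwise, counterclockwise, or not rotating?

Near P at (0.1, 1.2) the arrows circulate clockwise. The curl (z-component) there is about -3; negative curl means clockwise rotation.

clockwise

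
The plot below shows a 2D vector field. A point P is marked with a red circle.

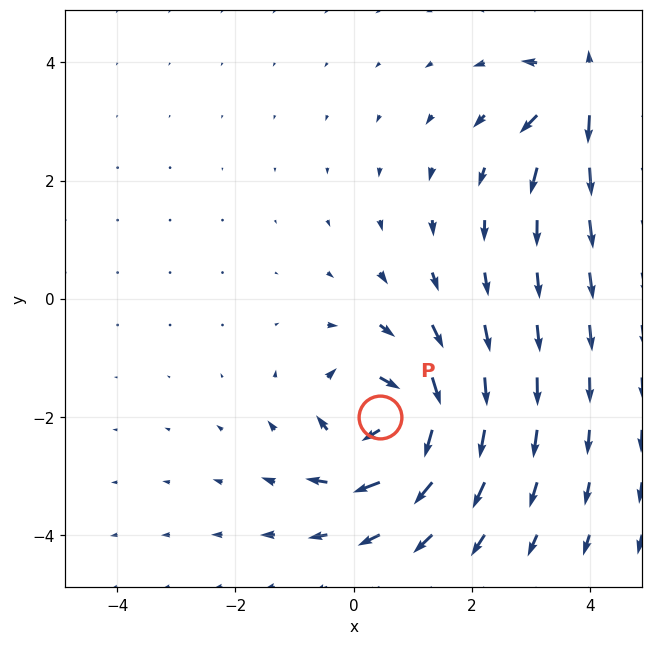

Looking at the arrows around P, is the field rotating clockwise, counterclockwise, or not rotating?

Near P at (0.5, -2.0) the arrows circulate clockwise. The curl (z-component) there is about -5; negative curl means clockwise rotation.

clockwise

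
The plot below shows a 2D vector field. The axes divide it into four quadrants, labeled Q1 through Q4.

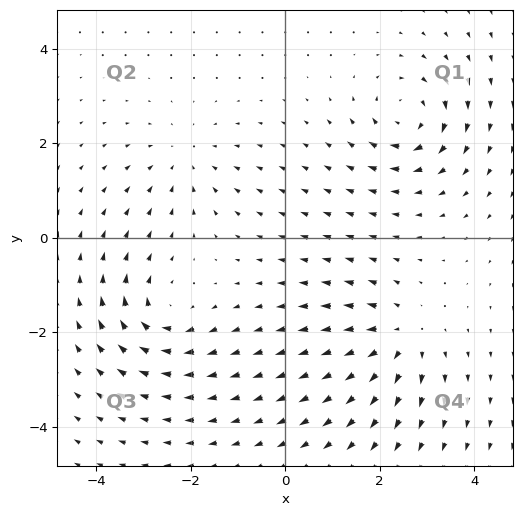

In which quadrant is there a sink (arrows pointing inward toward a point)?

The sink sits at approximately (-2.1, 1.7), which lies in quadrant Q2. The divergence there is about -3, negative as expected for a sink.

Q2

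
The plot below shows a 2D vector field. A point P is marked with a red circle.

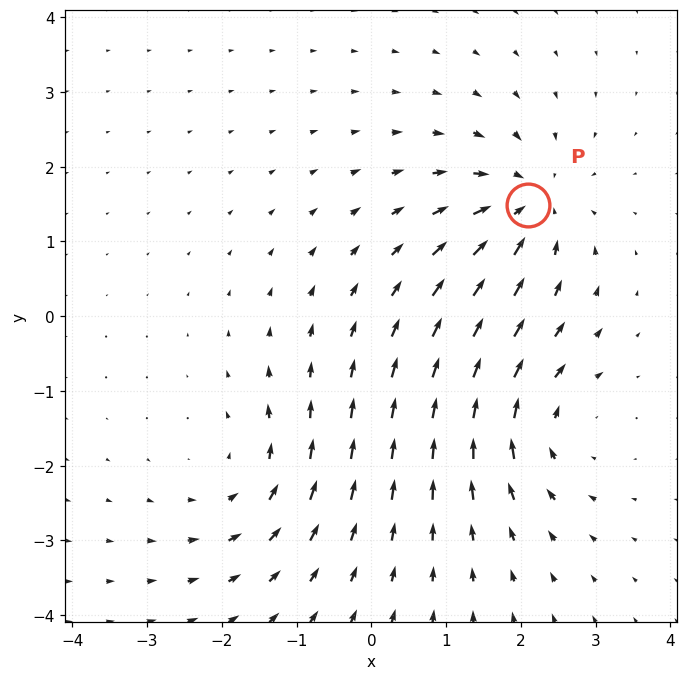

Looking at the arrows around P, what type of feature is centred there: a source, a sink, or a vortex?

At P (2.1, 1.5) the arrows converge inward. Divergence about -5, curl ≈0 — negative divergence with near-zero curl is a sink.

sink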